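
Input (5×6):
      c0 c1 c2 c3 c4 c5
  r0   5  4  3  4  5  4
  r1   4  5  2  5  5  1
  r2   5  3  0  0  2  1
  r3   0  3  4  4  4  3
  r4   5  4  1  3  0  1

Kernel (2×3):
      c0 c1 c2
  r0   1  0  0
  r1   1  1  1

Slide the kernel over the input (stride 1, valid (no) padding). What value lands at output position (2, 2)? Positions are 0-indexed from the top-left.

12

The receptive field on the input at this output position is [0 0 2 / 4 4 4]. Elementwise product with the kernel and sum: 0·1 + 4·1 + 4·1 + 4·1.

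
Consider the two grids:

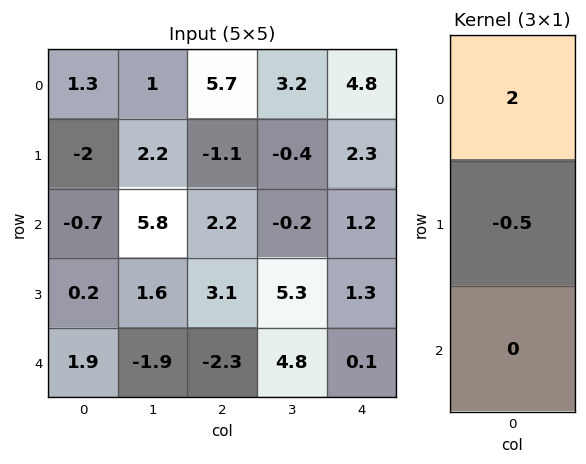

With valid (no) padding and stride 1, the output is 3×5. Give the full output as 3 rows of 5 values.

Output[0,0]: The receptive field on the input at this output position is [1.3 / -2 / -0.7]. Elementwise product with the kernel and sum: 1.3·2 + -2·-0.5.

3.6 0.9 11.95 6.6 8.45
-3.65 1.5 -3.3 -0.7 4
-1.5 10.8 2.85 -3.05 1.75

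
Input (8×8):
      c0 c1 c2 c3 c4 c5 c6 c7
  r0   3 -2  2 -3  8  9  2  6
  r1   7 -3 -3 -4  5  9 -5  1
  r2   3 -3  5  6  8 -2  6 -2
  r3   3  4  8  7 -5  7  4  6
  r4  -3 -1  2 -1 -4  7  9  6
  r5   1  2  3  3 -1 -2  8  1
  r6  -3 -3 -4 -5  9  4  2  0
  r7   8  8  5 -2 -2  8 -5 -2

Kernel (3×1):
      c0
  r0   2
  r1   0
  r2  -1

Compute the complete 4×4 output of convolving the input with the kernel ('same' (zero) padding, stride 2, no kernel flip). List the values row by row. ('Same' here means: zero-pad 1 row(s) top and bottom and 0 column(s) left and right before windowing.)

-7 3 -5 5
11 -14 15 -14
5 13 -9 0
-6 1 0 21

Output[0,0]: The receptive field on the zero-padded input at this output position is [0 / 3 / 7]. Elementwise product with the kernel and sum: 0·2 + 7·-1.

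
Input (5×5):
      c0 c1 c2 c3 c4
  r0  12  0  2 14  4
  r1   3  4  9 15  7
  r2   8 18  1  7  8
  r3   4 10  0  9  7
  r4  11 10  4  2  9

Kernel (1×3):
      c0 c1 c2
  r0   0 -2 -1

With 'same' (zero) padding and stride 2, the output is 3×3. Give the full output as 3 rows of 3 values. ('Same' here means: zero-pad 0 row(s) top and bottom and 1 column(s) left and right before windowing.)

Output[0,0]: The receptive field on the zero-padded input at this output position is [0 12 0]. Elementwise product with the kernel and sum: 12·-2 + 0·-1.

-24 -18 -8
-34 -9 -16
-32 -10 -18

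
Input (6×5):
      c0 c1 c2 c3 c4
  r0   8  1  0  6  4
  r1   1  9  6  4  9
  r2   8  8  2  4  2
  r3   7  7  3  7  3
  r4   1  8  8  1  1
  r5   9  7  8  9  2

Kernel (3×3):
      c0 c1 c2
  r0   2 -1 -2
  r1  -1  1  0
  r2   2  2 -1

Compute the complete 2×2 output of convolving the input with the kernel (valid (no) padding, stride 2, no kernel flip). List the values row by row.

Output[0,0]: The receptive field on the input at this output position is [8 1 0 / 1 9 6 / 8 8 2]. Elementwise product with the kernel and sum: 8·2 + 1·-1 + 0·-2 + 1·-1 + 9·1 + 8·2 + 8·2 + 2·-1.

53 -6
14 17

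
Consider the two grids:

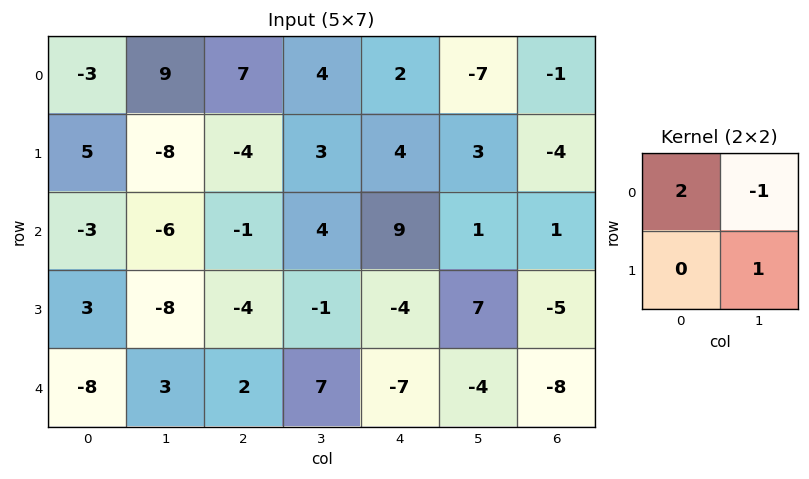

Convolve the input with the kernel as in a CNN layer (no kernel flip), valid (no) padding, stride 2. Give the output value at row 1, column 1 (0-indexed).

The receptive field on the input at this output position is [-1 4 / -4 -1]. Elementwise product with the kernel and sum: -1·2 + 4·-1 + -1·1.

-7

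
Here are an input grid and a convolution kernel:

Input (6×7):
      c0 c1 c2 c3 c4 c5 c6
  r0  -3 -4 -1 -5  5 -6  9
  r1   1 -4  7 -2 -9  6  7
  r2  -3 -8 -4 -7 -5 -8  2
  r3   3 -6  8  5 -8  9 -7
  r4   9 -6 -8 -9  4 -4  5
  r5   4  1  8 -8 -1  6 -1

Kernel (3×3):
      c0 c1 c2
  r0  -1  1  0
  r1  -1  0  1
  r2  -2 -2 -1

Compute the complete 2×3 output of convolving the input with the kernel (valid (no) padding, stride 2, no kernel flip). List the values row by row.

Output[0,0]: The receptive field on the input at this output position is [-3 -4 -1 / 1 -4 7 / -3 -8 -4]. Elementwise product with the kernel and sum: -3·-1 + -4·1 + 1·-1 + 7·1 + -3·-2 + -8·-2 + -4·-1.

31 7 29
2 11 -7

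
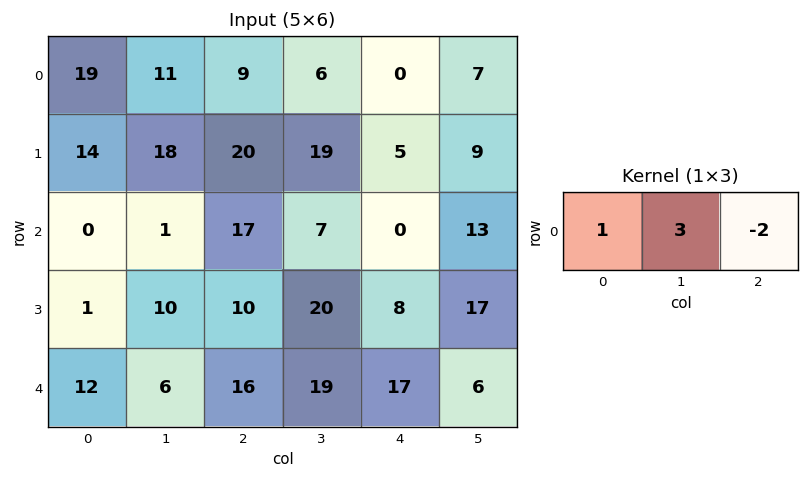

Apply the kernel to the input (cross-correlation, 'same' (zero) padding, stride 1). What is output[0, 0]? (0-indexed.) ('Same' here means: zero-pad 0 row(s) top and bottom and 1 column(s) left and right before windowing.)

The receptive field on the zero-padded input at this output position is [0 19 11]. Elementwise product with the kernel and sum: 0·1 + 19·3 + 11·-2.

35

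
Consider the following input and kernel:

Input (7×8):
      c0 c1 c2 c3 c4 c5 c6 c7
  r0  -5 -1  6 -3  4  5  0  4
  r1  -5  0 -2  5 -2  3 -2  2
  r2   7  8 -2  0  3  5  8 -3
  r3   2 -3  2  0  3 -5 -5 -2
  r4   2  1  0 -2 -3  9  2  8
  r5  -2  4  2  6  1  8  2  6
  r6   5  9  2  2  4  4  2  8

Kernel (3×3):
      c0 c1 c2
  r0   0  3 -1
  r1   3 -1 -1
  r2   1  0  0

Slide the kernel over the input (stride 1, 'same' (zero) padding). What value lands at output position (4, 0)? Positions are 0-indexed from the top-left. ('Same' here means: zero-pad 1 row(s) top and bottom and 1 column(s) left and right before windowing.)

The receptive field on the zero-padded input at this output position is [0 2 -3 / 0 2 1 / 0 -2 4]. Elementwise product with the kernel and sum: 2·3 + -3·-1 + 0·3 + 2·-1 + 1·-1 + 0·1.

6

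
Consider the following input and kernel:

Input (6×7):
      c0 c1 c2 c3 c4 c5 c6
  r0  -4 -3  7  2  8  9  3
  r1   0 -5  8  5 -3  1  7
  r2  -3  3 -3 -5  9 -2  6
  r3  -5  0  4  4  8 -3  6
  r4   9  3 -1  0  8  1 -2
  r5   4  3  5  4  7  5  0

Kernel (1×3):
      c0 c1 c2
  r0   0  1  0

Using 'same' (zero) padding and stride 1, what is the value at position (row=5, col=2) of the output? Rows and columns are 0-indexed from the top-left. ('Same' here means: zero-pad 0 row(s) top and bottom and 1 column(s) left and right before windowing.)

5

The receptive field on the zero-padded input at this output position is [3 5 4]. Elementwise product with the kernel and sum: 5·1.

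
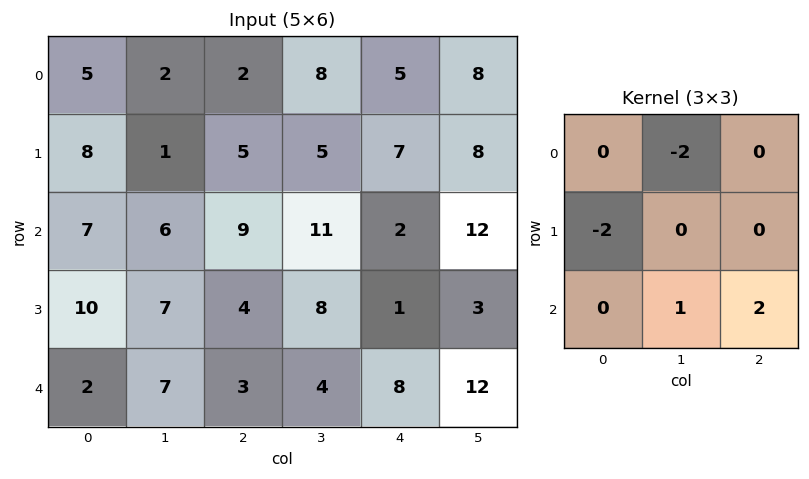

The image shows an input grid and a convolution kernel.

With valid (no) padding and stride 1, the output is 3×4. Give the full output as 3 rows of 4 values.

4 25 -11 6
-1 -2 -18 -29
-19 -21 -10 12

Output[0,0]: The receptive field on the input at this output position is [5 2 2 / 8 1 5 / 7 6 9]. Elementwise product with the kernel and sum: 2·-2 + 8·-2 + 6·1 + 9·2.
Output[0,1]: The receptive field on the input at this output position is [2 2 8 / 1 5 5 / 6 9 11]. Elementwise product with the kernel and sum: 2·-2 + 1·-2 + 9·1 + 11·2.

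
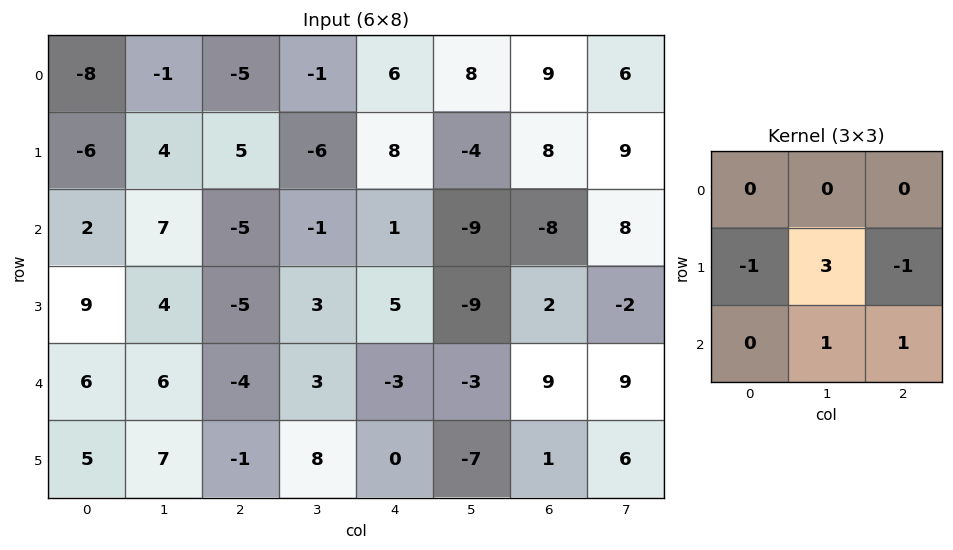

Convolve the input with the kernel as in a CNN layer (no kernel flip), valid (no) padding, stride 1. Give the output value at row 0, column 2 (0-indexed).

The receptive field on the input at this output position is [-5 -1 6 / 5 -6 8 / -5 -1 1]. Elementwise product with the kernel and sum: 5·-1 + -6·3 + 8·-1 + -1·1 + 1·1.

-31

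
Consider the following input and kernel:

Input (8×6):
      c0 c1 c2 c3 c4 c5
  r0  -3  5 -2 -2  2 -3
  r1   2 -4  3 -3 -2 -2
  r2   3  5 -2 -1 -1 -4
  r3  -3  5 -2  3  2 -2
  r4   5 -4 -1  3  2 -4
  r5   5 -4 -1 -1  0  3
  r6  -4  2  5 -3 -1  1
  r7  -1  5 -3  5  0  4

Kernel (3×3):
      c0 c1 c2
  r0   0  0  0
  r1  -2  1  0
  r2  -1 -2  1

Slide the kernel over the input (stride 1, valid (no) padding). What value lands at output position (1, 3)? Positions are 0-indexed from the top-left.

-8

The receptive field on the input at this output position is [-3 -2 -2 / -1 -1 -4 / 3 2 -2]. Elementwise product with the kernel and sum: -1·-2 + -1·1 + 3·-1 + 2·-2 + -2·1.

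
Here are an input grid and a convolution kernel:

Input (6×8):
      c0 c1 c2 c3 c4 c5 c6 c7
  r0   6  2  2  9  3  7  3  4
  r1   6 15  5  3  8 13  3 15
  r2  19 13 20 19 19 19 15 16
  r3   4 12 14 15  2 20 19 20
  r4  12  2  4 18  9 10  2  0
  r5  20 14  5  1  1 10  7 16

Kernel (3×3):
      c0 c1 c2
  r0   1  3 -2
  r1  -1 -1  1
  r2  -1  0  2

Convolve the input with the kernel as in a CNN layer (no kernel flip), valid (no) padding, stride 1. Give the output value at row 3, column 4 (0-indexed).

The receptive field on the input at this output position is [2 20 19 / 9 10 2 / 1 10 7]. Elementwise product with the kernel and sum: 2·1 + 20·3 + 19·-2 + 9·-1 + 10·-1 + 2·1 + 1·-1 + 7·2.

20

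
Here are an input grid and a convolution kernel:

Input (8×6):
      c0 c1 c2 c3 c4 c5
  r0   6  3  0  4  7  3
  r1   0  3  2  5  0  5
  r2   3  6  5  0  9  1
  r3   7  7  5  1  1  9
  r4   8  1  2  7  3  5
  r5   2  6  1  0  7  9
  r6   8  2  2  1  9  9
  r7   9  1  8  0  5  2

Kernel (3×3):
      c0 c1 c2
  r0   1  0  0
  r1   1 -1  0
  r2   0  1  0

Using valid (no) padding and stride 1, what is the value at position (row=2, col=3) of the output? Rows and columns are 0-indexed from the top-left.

The receptive field on the input at this output position is [0 9 1 / 1 1 9 / 7 3 5]. Elementwise product with the kernel and sum: 0·1 + 1·1 + 1·-1 + 3·1.

3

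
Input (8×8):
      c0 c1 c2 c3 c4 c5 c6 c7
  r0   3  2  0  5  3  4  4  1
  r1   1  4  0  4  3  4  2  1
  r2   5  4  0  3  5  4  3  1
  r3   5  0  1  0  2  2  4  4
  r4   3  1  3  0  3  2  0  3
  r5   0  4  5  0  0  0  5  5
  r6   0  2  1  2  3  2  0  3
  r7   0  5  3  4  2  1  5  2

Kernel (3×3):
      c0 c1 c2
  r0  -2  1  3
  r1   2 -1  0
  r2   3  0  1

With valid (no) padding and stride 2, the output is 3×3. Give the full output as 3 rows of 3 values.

Output[0,0]: The receptive field on the input at this output position is [3 2 0 / 1 4 0 / 5 4 0]. Elementwise product with the kernel and sum: 3·-2 + 2·1 + 0·3 + 1·2 + 4·-1 + 5·3 + 0·1.
Output[0,1]: The receptive field on the input at this output position is [0 5 3 / 0 4 3 / 0 3 5]. Elementwise product with the kernel and sum: 0·-2 + 5·1 + 3·3 + 0·2 + 4·-1 + 0·3 + 5·1.

9 15 30
16 32 14
1 19 5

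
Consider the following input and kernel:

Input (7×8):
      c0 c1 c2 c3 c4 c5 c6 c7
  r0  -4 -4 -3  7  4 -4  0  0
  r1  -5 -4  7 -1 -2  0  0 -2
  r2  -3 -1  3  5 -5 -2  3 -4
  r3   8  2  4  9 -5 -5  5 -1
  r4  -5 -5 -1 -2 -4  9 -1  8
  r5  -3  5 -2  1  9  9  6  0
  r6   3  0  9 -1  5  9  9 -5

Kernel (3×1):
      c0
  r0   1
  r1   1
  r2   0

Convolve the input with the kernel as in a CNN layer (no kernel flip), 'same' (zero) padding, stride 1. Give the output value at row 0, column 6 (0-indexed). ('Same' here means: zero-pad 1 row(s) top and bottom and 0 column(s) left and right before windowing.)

The receptive field on the zero-padded input at this output position is [0 / 0 / 0]. Elementwise product with the kernel and sum: 0·1 + 0·1.

0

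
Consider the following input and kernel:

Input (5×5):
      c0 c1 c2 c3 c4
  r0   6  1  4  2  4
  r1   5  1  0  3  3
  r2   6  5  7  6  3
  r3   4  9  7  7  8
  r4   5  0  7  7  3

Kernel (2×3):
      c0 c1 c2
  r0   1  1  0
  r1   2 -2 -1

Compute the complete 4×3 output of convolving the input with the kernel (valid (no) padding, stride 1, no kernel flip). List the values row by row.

Output[0,0]: The receptive field on the input at this output position is [6 1 4 / 5 1 0]. Elementwise product with the kernel and sum: 6·1 + 1·1 + 5·2 + 1·-2 + 0·-1.

15 4 -3
1 -9 2
-6 9 5
16 -5 11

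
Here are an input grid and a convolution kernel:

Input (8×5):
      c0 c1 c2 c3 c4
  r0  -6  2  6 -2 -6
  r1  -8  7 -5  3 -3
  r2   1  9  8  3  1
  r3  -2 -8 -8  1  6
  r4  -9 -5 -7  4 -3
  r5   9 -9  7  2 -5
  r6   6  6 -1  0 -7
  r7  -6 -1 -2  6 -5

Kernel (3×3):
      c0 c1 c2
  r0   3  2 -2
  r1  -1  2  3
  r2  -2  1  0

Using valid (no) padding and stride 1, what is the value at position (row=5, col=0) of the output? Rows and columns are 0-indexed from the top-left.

9

The receptive field on the input at this output position is [9 -9 7 / 6 6 -1 / -6 -1 -2]. Elementwise product with the kernel and sum: 9·3 + -9·2 + 7·-2 + 6·-1 + 6·2 + -1·3 + -6·-2 + -1·1.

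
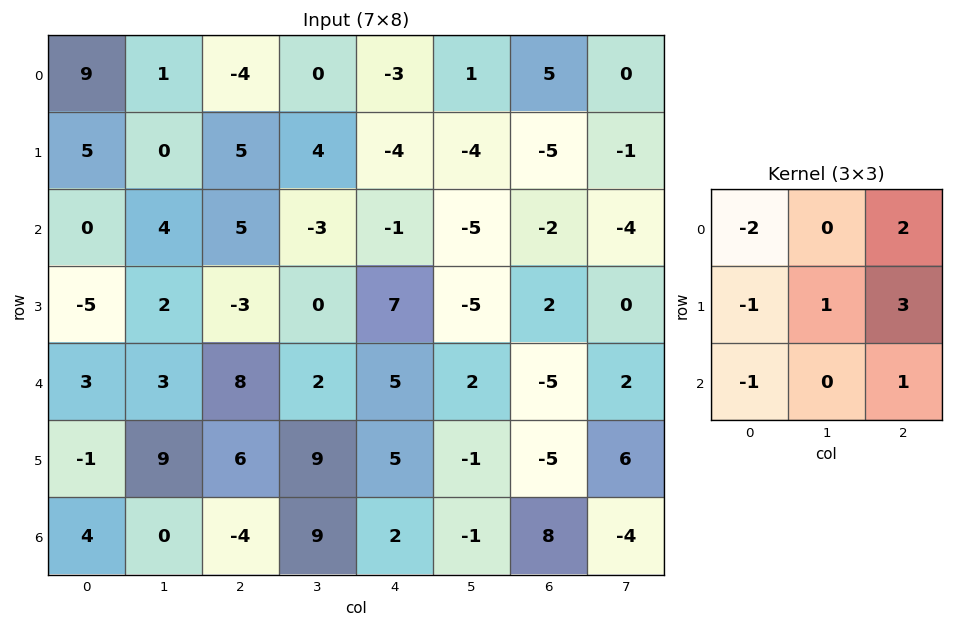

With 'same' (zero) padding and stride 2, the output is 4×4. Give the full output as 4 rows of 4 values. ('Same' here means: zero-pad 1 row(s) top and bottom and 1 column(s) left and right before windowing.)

12 -1 -8 7
14 -2 -34 2
25 7 -11 16
22 23 -30 11

Output[0,0]: The receptive field on the zero-padded input at this output position is [0 0 0 / 0 9 1 / 0 5 0]. Elementwise product with the kernel and sum: 0·-2 + 0·2 + 0·-1 + 9·1 + 1·3 + 0·-1 + 0·1.
Output[0,1]: The receptive field on the zero-padded input at this output position is [0 0 0 / 1 -4 0 / 0 5 4]. Elementwise product with the kernel and sum: 0·-2 + 0·2 + 1·-1 + -4·1 + 0·3 + 0·-1 + 4·1.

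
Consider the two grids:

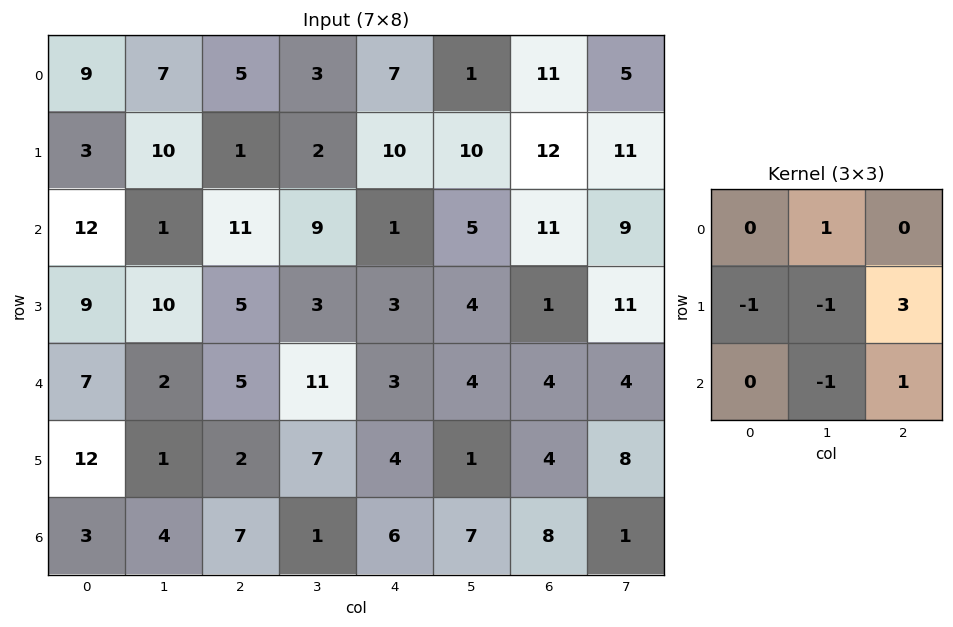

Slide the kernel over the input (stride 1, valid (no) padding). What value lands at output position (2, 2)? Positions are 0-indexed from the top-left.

2

The receptive field on the input at this output position is [11 9 1 / 5 3 3 / 5 11 3]. Elementwise product with the kernel and sum: 9·1 + 5·-1 + 3·-1 + 3·3 + 11·-1 + 3·1.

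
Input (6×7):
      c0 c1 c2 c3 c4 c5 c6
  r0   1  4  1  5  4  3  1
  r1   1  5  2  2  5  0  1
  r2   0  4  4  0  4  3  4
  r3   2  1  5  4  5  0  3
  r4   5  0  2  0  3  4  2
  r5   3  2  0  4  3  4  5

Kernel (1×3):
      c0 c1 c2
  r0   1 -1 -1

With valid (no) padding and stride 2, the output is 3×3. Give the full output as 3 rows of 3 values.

Output[0,0]: The receptive field on the input at this output position is [1 4 1]. Elementwise product with the kernel and sum: 1·1 + 4·-1 + 1·-1.

-4 -8 0
-8 0 -3
3 -1 -3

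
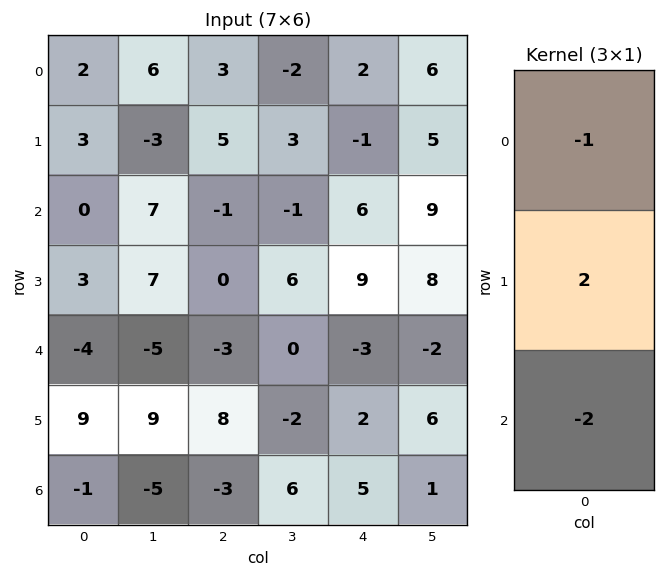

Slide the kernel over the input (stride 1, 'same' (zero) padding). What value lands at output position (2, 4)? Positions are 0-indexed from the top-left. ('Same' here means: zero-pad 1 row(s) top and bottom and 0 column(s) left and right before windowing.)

-5

The receptive field on the zero-padded input at this output position is [-1 / 6 / 9]. Elementwise product with the kernel and sum: -1·-1 + 6·2 + 9·-2.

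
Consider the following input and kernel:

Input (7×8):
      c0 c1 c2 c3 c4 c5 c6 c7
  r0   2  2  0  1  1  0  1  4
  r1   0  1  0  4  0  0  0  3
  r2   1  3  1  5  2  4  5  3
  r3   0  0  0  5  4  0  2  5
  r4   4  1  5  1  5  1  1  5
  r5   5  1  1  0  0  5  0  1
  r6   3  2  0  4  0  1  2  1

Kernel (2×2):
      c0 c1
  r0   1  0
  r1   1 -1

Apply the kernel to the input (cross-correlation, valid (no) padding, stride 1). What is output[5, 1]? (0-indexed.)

3

The receptive field on the input at this output position is [1 1 / 2 0]. Elementwise product with the kernel and sum: 1·1 + 2·1 + 0·-1.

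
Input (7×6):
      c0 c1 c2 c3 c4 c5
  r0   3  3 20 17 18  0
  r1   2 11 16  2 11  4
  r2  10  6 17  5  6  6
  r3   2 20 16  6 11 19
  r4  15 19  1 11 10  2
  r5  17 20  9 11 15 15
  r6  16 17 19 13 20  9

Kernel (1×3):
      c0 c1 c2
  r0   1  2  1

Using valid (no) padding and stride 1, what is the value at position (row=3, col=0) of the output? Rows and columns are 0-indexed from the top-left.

58

The receptive field on the input at this output position is [2 20 16]. Elementwise product with the kernel and sum: 2·1 + 20·2 + 16·1.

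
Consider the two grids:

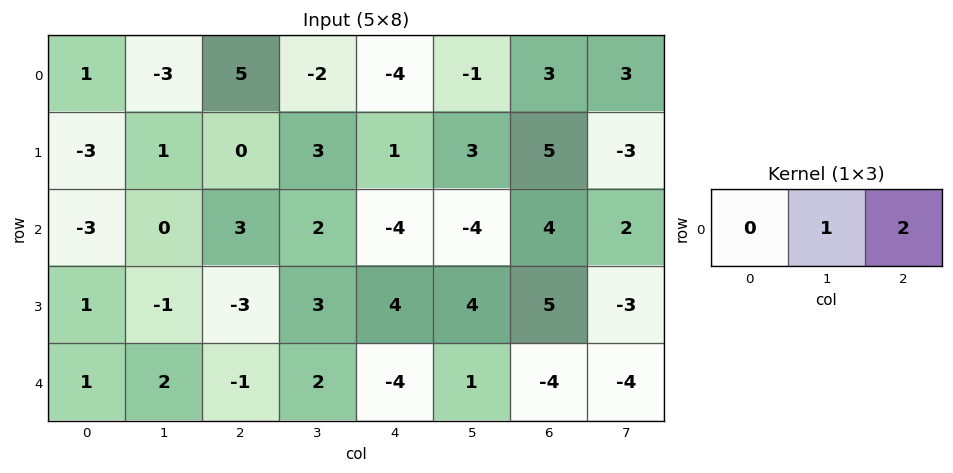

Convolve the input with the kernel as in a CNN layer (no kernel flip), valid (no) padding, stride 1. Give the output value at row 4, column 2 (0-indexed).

The receptive field on the input at this output position is [-1 2 -4]. Elementwise product with the kernel and sum: 2·1 + -4·2.

-6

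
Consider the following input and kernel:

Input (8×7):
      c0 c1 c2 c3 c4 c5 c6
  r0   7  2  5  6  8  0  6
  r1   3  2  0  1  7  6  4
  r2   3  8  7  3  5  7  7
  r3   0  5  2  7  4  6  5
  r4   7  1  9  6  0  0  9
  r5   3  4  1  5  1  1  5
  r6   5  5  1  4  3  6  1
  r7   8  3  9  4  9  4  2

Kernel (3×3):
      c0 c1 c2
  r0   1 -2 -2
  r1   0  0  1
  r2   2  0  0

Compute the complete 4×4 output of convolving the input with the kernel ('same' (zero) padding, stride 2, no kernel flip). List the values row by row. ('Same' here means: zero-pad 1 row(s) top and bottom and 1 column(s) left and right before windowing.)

Output[0,0]: The receptive field on the zero-padded input at this output position is [0 0 0 / 0 7 2 / 0 3 2]. Elementwise product with the kernel and sum: 0·1 + 0·-2 + 0·-2 + 2·1 + 0·2.
Output[0,1]: The receptive field on the zero-padded input at this output position is [0 0 0 / 2 5 6 / 2 0 1]. Elementwise product with the kernel and sum: 0·1 + 0·-2 + 0·-2 + 6·1 + 2·2.

2 10 2 12
-2 13 -4 10
-9 1 -3 -2
-9 2 15 -1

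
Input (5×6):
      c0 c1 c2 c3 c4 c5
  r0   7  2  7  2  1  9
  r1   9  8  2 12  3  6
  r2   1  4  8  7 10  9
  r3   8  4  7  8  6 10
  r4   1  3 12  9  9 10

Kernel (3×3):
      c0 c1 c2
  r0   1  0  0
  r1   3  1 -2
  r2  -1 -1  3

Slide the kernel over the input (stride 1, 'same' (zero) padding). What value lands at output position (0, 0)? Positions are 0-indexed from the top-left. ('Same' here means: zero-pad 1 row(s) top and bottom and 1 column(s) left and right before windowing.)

The receptive field on the zero-padded input at this output position is [0 0 0 / 0 7 2 / 0 9 8]. Elementwise product with the kernel and sum: 0·1 + 0·3 + 7·1 + 2·-2 + 0·-1 + 9·-1 + 8·3.

18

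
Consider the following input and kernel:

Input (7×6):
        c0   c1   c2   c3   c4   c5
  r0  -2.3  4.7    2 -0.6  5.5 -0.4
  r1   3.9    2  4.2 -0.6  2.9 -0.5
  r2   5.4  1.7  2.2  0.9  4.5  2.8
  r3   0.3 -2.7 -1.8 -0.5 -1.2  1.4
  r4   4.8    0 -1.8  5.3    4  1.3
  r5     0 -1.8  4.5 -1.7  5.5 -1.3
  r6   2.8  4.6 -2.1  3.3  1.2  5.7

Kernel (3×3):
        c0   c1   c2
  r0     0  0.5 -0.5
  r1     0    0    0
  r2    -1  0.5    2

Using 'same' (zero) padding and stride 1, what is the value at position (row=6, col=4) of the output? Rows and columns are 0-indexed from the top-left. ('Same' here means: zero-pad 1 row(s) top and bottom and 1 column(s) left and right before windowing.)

The receptive field on the zero-padded input at this output position is [-1.7 5.5 -1.3 / 3.3 1.2 5.7 / 0 0 0]. Elementwise product with the kernel and sum: 5.5·0.5 + -1.3·-0.5 + 0·-1 + 0·0.5 + 0·2.

3.4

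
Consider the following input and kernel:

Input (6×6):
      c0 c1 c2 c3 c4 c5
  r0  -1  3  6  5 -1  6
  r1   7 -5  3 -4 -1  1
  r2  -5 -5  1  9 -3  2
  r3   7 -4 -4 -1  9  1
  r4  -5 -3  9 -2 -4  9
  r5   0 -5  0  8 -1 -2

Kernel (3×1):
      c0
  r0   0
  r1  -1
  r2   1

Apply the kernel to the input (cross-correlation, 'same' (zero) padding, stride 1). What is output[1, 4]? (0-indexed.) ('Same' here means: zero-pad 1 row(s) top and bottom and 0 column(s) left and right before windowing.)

-2

The receptive field on the zero-padded input at this output position is [-1 / -1 / -3]. Elementwise product with the kernel and sum: -1·-1 + -3·1.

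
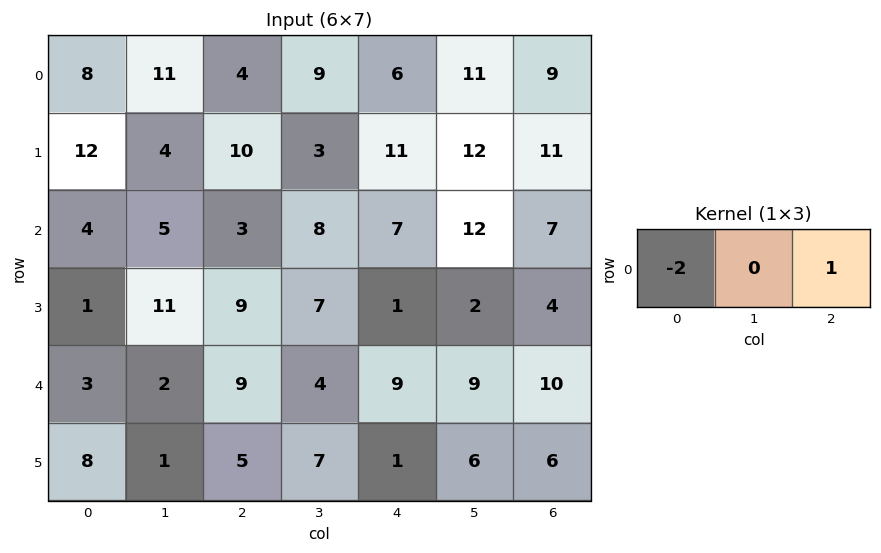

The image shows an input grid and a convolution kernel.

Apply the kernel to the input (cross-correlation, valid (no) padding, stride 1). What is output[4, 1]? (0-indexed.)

The receptive field on the input at this output position is [2 9 4]. Elementwise product with the kernel and sum: 2·-2 + 4·1.

0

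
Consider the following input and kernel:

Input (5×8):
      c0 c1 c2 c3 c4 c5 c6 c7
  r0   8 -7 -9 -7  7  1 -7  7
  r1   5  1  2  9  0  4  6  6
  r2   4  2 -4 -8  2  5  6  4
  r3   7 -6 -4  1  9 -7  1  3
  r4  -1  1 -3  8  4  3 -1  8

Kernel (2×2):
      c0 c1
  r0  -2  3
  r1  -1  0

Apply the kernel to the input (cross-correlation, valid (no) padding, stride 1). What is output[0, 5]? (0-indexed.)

The receptive field on the input at this output position is [1 -7 / 4 6]. Elementwise product with the kernel and sum: 1·-2 + -7·3 + 4·-1.

-27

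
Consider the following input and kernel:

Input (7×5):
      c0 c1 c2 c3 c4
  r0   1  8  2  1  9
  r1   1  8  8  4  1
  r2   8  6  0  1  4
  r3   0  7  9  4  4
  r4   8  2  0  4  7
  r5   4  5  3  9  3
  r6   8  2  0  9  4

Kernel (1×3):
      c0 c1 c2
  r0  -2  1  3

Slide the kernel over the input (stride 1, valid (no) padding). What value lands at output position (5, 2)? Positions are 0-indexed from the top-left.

12

The receptive field on the input at this output position is [3 9 3]. Elementwise product with the kernel and sum: 3·-2 + 9·1 + 3·3.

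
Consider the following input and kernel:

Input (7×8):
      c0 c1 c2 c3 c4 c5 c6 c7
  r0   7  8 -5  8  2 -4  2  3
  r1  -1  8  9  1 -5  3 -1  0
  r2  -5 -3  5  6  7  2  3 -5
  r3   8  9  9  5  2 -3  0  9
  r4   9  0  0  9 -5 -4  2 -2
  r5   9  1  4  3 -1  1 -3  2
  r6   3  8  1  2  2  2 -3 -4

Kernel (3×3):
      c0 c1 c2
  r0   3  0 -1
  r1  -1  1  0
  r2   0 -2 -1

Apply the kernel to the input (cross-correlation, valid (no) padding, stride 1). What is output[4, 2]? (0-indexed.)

The receptive field on the input at this output position is [0 9 -5 / 4 3 -1 / 1 2 2]. Elementwise product with the kernel and sum: 0·3 + -5·-1 + 4·-1 + 3·1 + 2·-2 + 2·-1.

-2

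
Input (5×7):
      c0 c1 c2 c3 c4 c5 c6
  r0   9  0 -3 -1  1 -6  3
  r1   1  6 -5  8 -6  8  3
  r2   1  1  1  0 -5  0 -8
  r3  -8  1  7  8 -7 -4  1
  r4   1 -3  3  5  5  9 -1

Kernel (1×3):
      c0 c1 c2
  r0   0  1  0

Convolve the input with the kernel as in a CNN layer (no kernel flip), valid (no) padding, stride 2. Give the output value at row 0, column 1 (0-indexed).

-1

The receptive field on the input at this output position is [-3 -1 1]. Elementwise product with the kernel and sum: -1·1.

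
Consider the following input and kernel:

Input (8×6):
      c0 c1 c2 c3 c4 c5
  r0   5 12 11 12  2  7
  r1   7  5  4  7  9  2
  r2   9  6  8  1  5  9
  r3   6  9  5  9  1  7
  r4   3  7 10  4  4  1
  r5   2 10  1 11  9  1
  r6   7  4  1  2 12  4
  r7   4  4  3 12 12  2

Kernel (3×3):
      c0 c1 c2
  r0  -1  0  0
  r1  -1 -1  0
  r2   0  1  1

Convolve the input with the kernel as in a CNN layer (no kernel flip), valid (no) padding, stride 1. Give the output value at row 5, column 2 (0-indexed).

20

The receptive field on the input at this output position is [1 11 9 / 1 2 12 / 3 12 12]. Elementwise product with the kernel and sum: 1·-1 + 1·-1 + 2·-1 + 12·1 + 12·1.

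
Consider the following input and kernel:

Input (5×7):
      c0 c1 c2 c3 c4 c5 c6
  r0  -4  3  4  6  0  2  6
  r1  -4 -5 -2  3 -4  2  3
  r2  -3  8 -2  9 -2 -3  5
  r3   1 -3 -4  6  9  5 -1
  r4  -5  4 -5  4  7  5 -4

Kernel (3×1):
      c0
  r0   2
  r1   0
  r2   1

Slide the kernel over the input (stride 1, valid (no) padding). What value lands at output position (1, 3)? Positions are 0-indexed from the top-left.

12

The receptive field on the input at this output position is [3 / 9 / 6]. Elementwise product with the kernel and sum: 3·2 + 6·1.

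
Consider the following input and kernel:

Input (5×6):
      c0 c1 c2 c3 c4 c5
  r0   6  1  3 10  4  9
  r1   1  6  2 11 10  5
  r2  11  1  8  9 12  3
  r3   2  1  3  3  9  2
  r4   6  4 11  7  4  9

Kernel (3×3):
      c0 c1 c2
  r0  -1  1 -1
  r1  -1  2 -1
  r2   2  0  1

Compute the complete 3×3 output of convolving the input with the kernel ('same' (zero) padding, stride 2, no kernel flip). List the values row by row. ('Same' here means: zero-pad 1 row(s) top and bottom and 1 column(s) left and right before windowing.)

Output[0,0]: The receptive field on the zero-padded input at this output position is [0 0 0 / 0 6 1 / 0 1 6]. Elementwise product with the kernel and sum: 0·-1 + 0·1 + 0·-1 + 0·-1 + 6·2 + 1·-1 + 0·2 + 6·1.
Output[0,1]: The receptive field on the zero-padded input at this output position is [0 0 0 / 1 3 10 / 6 2 11]. Elementwise product with the kernel and sum: 0·-1 + 0·1 + 0·-1 + 1·-1 + 3·2 + 10·-1 + 6·2 + 11·1.

17 18 16
17 -4 14
9 10 -4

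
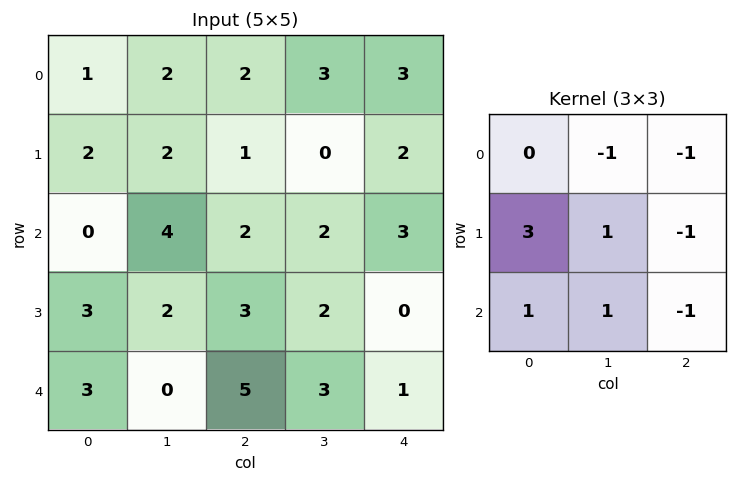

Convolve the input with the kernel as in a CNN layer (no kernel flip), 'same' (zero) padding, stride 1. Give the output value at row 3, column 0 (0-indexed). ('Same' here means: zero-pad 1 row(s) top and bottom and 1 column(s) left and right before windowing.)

The receptive field on the zero-padded input at this output position is [0 0 4 / 0 3 2 / 0 3 0]. Elementwise product with the kernel and sum: 0·-1 + 4·-1 + 0·3 + 3·1 + 2·-1 + 0·1 + 3·1 + 0·-1.

0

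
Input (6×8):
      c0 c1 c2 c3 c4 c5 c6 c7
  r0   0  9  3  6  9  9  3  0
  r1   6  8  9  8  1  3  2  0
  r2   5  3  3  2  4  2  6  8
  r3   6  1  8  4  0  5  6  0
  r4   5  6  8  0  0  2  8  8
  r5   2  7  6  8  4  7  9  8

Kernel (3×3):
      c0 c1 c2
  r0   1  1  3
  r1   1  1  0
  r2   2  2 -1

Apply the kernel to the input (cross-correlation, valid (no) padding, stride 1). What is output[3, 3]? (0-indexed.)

36

The receptive field on the input at this output position is [4 0 5 / 0 0 2 / 8 4 7]. Elementwise product with the kernel and sum: 4·1 + 0·1 + 5·3 + 0·1 + 0·1 + 8·2 + 4·2 + 7·-1.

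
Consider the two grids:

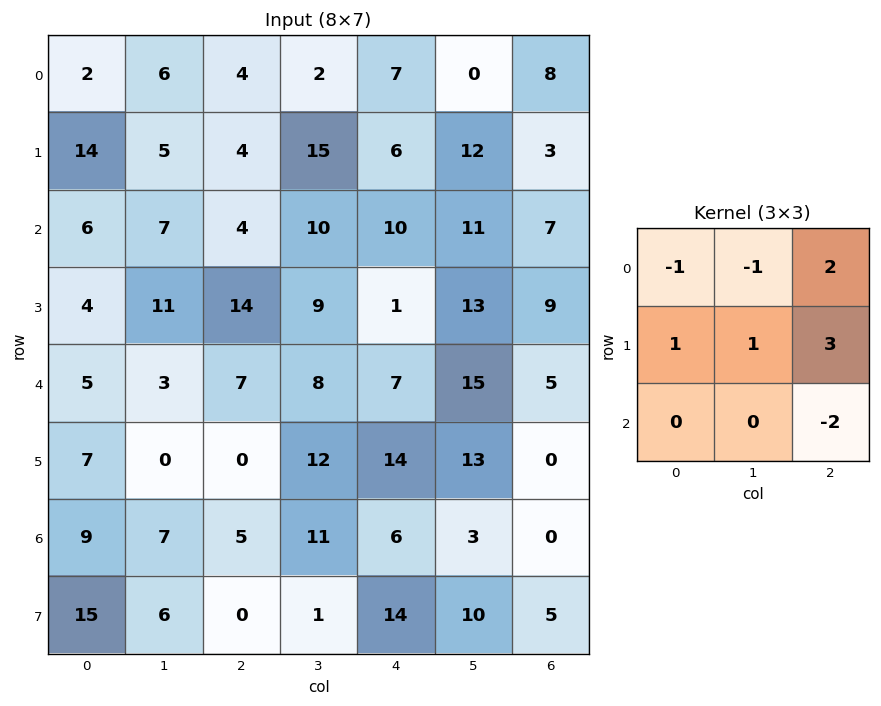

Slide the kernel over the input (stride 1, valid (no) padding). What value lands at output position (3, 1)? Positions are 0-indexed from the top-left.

The receptive field on the input at this output position is [11 14 9 / 3 7 8 / 0 0 12]. Elementwise product with the kernel and sum: 11·-1 + 14·-1 + 9·2 + 3·1 + 7·1 + 8·3 + 12·-2.

3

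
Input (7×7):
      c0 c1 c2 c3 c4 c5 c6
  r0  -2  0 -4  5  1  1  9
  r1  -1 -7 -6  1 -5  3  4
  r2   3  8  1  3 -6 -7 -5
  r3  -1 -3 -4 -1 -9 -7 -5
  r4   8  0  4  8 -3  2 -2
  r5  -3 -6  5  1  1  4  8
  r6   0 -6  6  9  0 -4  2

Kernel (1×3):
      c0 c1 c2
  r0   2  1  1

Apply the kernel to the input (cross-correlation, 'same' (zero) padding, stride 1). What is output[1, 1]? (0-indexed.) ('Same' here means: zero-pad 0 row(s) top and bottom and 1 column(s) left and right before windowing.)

The receptive field on the zero-padded input at this output position is [-1 -7 -6]. Elementwise product with the kernel and sum: -1·2 + -7·1 + -6·1.

-15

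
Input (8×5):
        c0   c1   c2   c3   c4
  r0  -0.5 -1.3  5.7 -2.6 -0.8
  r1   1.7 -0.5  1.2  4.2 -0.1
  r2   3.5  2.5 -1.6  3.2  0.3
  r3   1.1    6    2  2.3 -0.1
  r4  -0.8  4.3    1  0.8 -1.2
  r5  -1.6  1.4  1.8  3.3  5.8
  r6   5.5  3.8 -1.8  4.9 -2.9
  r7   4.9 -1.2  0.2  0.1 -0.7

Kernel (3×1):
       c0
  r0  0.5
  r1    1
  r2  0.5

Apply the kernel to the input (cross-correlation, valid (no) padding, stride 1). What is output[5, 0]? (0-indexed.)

The receptive field on the input at this output position is [-1.6 / 5.5 / 4.9]. Elementwise product with the kernel and sum: -1.6·0.5 + 5.5·1 + 4.9·0.5.

7.15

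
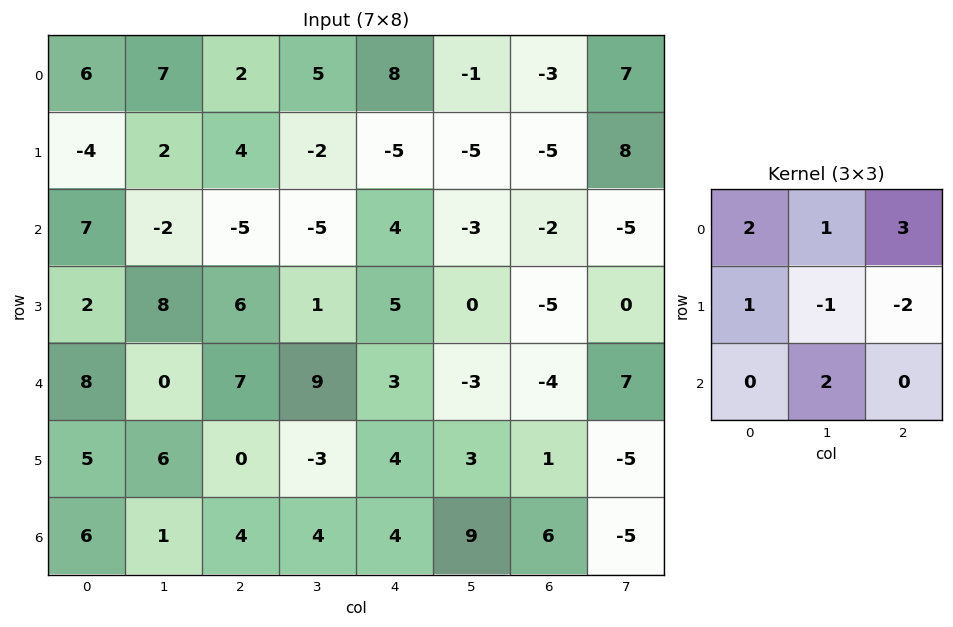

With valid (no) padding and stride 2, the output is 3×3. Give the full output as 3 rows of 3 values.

7 39 10
-21 10 8
38 35 8

Output[0,0]: The receptive field on the input at this output position is [6 7 2 / -4 2 4 / 7 -2 -5]. Elementwise product with the kernel and sum: 6·2 + 7·1 + 2·3 + -4·1 + 2·-1 + 4·-2 + -2·2.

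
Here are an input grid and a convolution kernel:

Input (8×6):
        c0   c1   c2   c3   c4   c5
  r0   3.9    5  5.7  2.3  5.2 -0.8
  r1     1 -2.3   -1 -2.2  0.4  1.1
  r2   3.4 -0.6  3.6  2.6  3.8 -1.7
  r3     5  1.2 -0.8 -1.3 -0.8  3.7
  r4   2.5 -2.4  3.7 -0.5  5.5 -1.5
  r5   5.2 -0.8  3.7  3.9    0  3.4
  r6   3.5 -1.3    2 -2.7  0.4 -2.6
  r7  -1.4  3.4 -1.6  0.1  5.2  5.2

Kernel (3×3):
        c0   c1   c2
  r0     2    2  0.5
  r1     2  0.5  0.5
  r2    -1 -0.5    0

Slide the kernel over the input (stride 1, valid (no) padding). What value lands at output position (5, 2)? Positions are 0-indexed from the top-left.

The receptive field on the input at this output position is [3.7 3.9 0 / 2 -2.7 0.4 / -1.6 0.1 5.2]. Elementwise product with the kernel and sum: 3.7·2 + 3.9·2 + 0·0.5 + 2·2 + -2.7·0.5 + 0.4·0.5 + -1.6·-1 + 0.1·-0.5.

19.6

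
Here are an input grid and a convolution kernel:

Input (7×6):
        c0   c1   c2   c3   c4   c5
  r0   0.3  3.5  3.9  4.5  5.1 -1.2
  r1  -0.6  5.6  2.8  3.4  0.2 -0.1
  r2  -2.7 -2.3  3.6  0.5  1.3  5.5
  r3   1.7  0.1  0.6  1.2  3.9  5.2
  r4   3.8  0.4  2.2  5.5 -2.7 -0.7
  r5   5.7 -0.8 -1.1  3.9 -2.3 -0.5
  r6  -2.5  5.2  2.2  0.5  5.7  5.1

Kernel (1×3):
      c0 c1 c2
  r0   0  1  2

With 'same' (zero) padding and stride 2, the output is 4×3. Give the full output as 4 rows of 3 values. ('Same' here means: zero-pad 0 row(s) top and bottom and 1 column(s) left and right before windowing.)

Output[0,0]: The receptive field on the zero-padded input at this output position is [0 0.3 3.5]. Elementwise product with the kernel and sum: 0.3·1 + 3.5·2.

7.3 12.9 2.7
-7.3 4.6 12.3
4.6 13.2 -4.1
7.9 3.2 15.9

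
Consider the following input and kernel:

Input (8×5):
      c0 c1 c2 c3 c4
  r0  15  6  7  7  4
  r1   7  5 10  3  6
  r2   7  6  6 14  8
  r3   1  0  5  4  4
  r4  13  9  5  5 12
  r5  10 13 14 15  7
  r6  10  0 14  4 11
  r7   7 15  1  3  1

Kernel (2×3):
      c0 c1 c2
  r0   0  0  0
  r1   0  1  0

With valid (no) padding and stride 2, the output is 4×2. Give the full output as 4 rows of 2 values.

Output[0,0]: The receptive field on the input at this output position is [15 6 7 / 7 5 10]. Elementwise product with the kernel and sum: 5·1.
Output[0,1]: The receptive field on the input at this output position is [7 7 4 / 10 3 6]. Elementwise product with the kernel and sum: 3·1.

5 3
0 4
13 15
15 3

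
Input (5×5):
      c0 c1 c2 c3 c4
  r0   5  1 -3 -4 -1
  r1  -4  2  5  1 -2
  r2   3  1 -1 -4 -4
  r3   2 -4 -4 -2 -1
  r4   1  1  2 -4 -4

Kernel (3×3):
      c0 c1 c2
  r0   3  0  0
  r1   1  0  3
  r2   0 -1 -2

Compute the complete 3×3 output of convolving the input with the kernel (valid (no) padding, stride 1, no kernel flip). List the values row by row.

Output[0,0]: The receptive field on the input at this output position is [5 1 -3 / -4 2 5 / 3 1 -1]. Elementwise product with the kernel and sum: 5·3 + -4·1 + 5·3 + 1·-1 + -1·-2.

27 17 2
0 3 6
-6 -1 2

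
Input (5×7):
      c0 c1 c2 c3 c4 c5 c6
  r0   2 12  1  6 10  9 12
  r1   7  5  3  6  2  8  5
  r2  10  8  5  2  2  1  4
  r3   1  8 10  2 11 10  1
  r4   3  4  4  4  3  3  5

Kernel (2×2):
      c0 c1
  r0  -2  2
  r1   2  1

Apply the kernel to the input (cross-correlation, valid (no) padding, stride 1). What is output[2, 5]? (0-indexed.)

The receptive field on the input at this output position is [1 4 / 10 1]. Elementwise product with the kernel and sum: 1·-2 + 4·2 + 10·2 + 1·1.

27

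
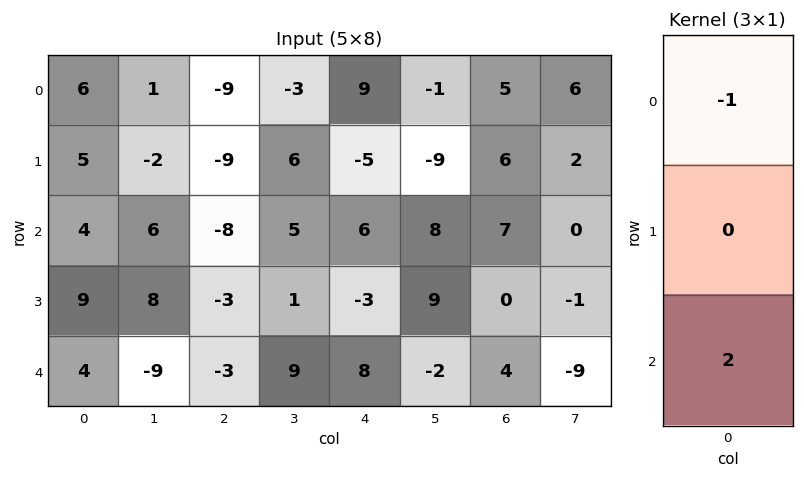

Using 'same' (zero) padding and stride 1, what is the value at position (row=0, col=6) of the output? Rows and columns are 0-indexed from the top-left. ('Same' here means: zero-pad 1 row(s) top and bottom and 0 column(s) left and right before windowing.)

12

The receptive field on the zero-padded input at this output position is [0 / 5 / 6]. Elementwise product with the kernel and sum: 0·-1 + 6·2.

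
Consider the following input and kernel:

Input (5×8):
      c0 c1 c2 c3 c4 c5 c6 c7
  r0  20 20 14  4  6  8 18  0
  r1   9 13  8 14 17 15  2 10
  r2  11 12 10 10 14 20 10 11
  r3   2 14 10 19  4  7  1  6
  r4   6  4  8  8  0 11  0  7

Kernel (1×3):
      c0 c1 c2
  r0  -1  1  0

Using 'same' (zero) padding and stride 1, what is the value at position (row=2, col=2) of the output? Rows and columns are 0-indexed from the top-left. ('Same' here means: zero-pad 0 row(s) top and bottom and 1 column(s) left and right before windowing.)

-2

The receptive field on the zero-padded input at this output position is [12 10 10]. Elementwise product with the kernel and sum: 12·-1 + 10·1.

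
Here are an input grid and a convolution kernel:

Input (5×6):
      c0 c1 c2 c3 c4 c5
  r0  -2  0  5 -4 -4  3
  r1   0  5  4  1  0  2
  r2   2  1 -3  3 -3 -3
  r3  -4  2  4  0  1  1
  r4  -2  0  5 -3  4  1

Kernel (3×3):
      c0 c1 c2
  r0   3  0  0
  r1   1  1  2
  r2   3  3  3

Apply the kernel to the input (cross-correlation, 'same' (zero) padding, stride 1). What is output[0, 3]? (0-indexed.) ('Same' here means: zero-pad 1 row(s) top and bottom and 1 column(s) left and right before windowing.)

The receptive field on the zero-padded input at this output position is [0 0 0 / 5 -4 -4 / 4 1 0]. Elementwise product with the kernel and sum: 0·3 + 5·1 + -4·1 + -4·2 + 4·3 + 1·3 + 0·3.

8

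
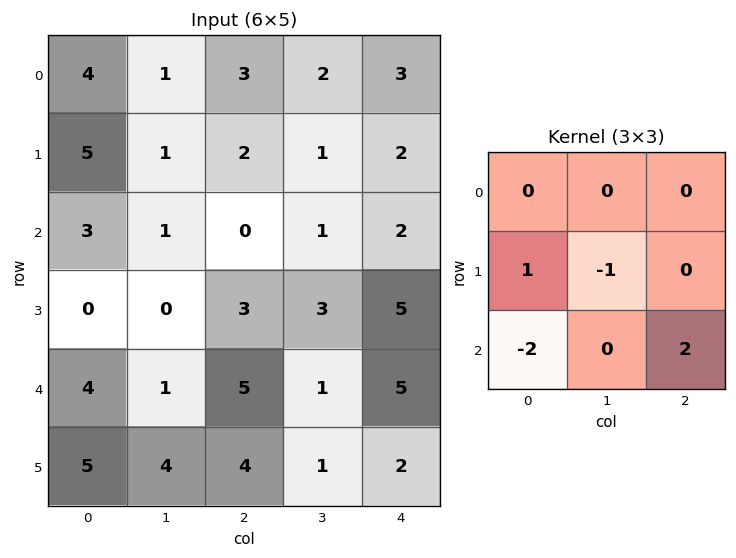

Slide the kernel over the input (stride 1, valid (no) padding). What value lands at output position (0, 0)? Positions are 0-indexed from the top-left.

-2

The receptive field on the input at this output position is [4 1 3 / 5 1 2 / 3 1 0]. Elementwise product with the kernel and sum: 5·1 + 1·-1 + 3·-2 + 0·2.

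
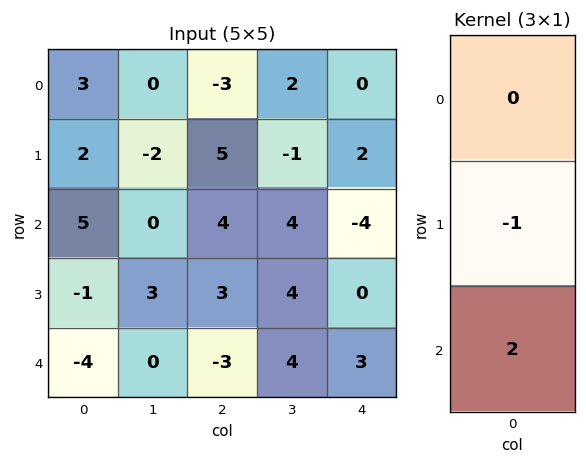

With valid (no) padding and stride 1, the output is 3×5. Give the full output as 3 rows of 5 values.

Output[0,0]: The receptive field on the input at this output position is [3 / 2 / 5]. Elementwise product with the kernel and sum: 2·-1 + 5·2.
Output[0,1]: The receptive field on the input at this output position is [0 / -2 / 0]. Elementwise product with the kernel and sum: -2·-1 + 0·2.

8 2 3 9 -10
-7 6 2 4 4
-7 -3 -9 4 6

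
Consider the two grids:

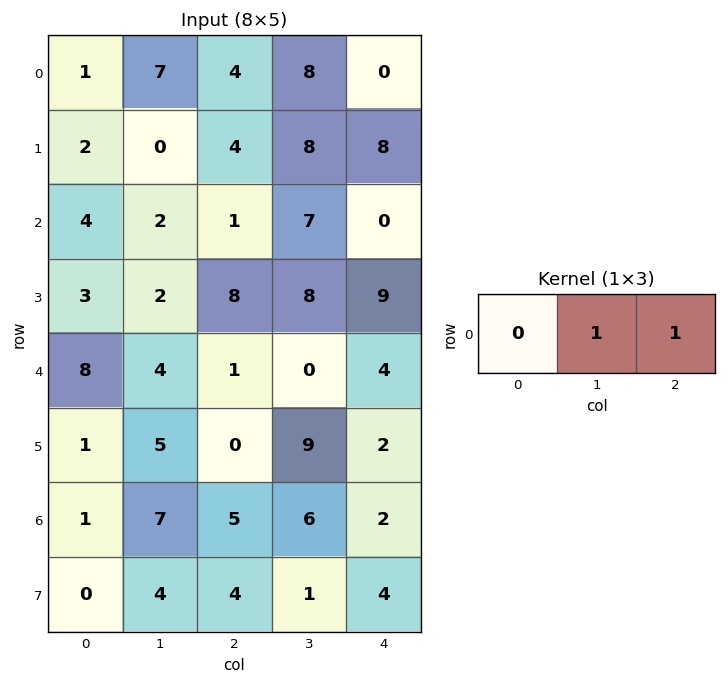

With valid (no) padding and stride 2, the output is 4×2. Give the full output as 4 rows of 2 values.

11 8
3 7
5 4
12 8

Output[0,0]: The receptive field on the input at this output position is [1 7 4]. Elementwise product with the kernel and sum: 7·1 + 4·1.
Output[0,1]: The receptive field on the input at this output position is [4 8 0]. Elementwise product with the kernel and sum: 8·1 + 0·1.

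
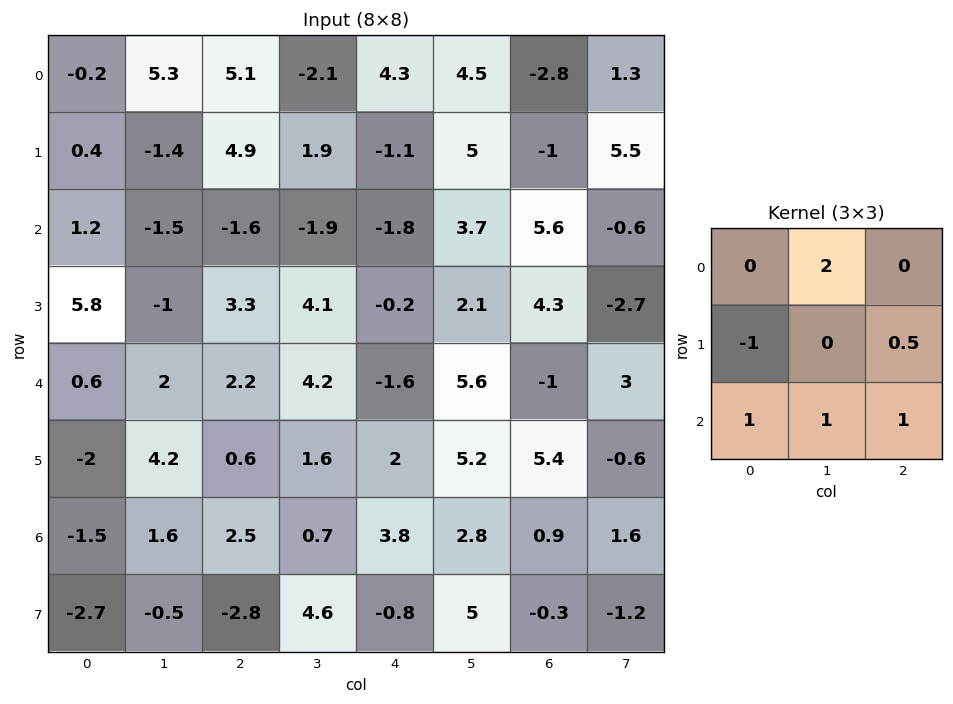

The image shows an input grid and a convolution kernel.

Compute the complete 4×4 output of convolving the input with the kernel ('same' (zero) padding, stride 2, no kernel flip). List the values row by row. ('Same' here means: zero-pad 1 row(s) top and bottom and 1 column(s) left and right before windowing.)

1.65 -0.95 10.15 5.65
4.85 16.75 7.55 -2.3
14.8 13.1 7 14.5
-6.4 1.25 13.5 12.3

Output[0,0]: The receptive field on the zero-padded input at this output position is [0 0 0 / 0 -0.2 5.3 / 0 0.4 -1.4]. Elementwise product with the kernel and sum: 0·2 + 0·-1 + 5.3·0.5 + 0·1 + 0.4·1 + -1.4·1.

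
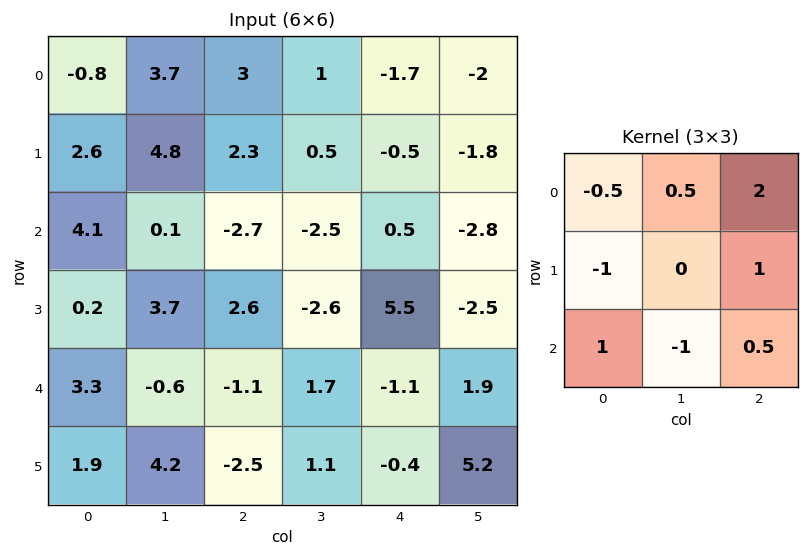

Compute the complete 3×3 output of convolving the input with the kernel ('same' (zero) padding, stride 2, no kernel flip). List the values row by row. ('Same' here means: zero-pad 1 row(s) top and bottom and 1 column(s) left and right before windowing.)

Output[0,0]: The receptive field on the zero-padded input at this output position is [0 0 0 / 0 -0.8 3.7 / 0 2.6 4.8]. Elementwise product with the kernel and sum: 0·-0.5 + 0·0.5 + 0·2 + 0·-1 + 3.7·1 + 0·1 + 2.6·-1 + 4.8·0.5.
Output[0,1]: The receptive field on the zero-padded input at this output position is [0 0 0 / 3.7 3 1 / 4.8 2.3 0.5]. Elementwise product with the kernel and sum: 0·-0.5 + 0·0.5 + 0·2 + 3.7·-1 + 1·1 + 4.8·1 + 2.3·-1 + 0.5·0.5.

3.5 0.05 -2.9
12.65 -3.05 -13.75
7.1 3.8 3.35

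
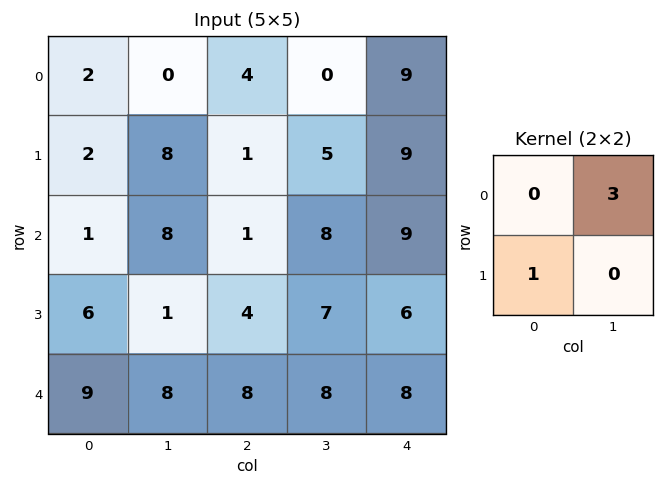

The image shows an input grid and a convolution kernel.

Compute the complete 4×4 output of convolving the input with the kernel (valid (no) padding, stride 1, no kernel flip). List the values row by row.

2 20 1 32
25 11 16 35
30 4 28 34
12 20 29 26

Output[0,0]: The receptive field on the input at this output position is [2 0 / 2 8]. Elementwise product with the kernel and sum: 0·3 + 2·1.
Output[0,1]: The receptive field on the input at this output position is [0 4 / 8 1]. Elementwise product with the kernel and sum: 4·3 + 8·1.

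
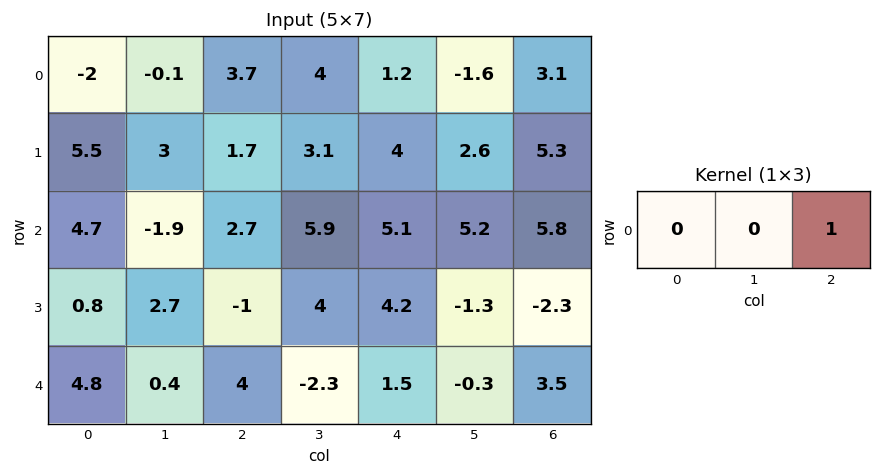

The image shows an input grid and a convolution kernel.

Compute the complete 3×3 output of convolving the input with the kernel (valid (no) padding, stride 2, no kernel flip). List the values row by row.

Output[0,0]: The receptive field on the input at this output position is [-2 -0.1 3.7]. Elementwise product with the kernel and sum: 3.7·1.
Output[0,1]: The receptive field on the input at this output position is [3.7 4 1.2]. Elementwise product with the kernel and sum: 1.2·1.

3.7 1.2 3.1
2.7 5.1 5.8
4 1.5 3.5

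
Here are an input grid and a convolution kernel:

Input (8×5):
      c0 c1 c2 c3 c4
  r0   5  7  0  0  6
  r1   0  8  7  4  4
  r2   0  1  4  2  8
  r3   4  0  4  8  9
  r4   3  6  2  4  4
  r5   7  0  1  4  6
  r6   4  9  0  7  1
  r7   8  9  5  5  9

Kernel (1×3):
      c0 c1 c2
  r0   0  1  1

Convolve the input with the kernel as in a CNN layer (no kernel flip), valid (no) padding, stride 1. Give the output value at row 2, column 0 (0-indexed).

The receptive field on the input at this output position is [0 1 4]. Elementwise product with the kernel and sum: 1·1 + 4·1.

5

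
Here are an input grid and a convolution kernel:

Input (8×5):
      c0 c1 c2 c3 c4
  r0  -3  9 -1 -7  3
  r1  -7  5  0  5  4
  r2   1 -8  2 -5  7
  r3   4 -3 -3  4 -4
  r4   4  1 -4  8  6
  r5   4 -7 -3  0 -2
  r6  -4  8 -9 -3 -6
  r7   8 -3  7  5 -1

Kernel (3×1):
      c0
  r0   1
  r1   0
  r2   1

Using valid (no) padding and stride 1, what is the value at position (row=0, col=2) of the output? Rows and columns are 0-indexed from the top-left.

The receptive field on the input at this output position is [-1 / 0 / 2]. Elementwise product with the kernel and sum: -1·1 + 2·1.

1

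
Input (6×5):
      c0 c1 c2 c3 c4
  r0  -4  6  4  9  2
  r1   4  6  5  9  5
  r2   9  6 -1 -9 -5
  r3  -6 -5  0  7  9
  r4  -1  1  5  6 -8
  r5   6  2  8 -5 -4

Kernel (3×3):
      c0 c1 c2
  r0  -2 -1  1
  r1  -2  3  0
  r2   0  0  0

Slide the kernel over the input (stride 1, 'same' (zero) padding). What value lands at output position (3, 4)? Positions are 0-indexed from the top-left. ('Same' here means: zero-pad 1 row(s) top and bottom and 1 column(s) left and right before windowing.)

The receptive field on the zero-padded input at this output position is [-9 -5 0 / 7 9 0 / 6 -8 0]. Elementwise product with the kernel and sum: -9·-2 + -5·-1 + 0·1 + 7·-2 + 9·3.

36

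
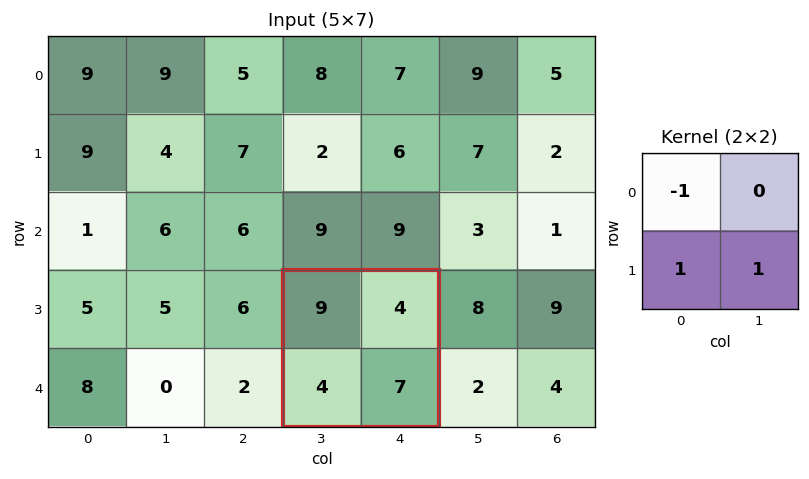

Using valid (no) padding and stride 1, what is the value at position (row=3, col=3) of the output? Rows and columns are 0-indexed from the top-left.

2

The receptive field on the input at this output position is [9 4 / 4 7]. Elementwise product with the kernel and sum: 9·-1 + 4·1 + 7·1.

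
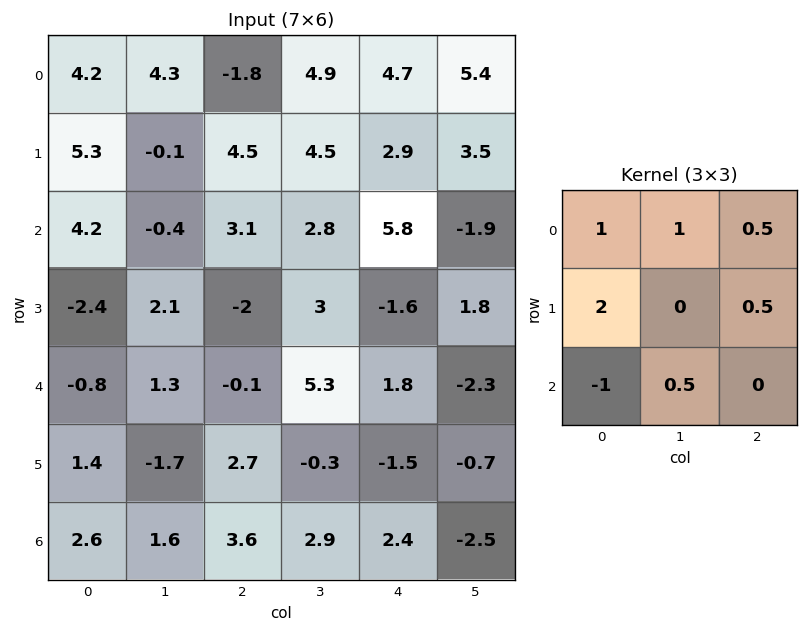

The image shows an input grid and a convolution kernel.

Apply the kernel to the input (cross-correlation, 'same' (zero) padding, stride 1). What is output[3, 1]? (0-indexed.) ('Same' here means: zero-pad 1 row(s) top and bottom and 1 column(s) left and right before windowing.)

1

The receptive field on the zero-padded input at this output position is [4.2 -0.4 3.1 / -2.4 2.1 -2 / -0.8 1.3 -0.1]. Elementwise product with the kernel and sum: 4.2·1 + -0.4·1 + 3.1·0.5 + -2.4·2 + -2·0.5 + -0.8·-1 + 1.3·0.5.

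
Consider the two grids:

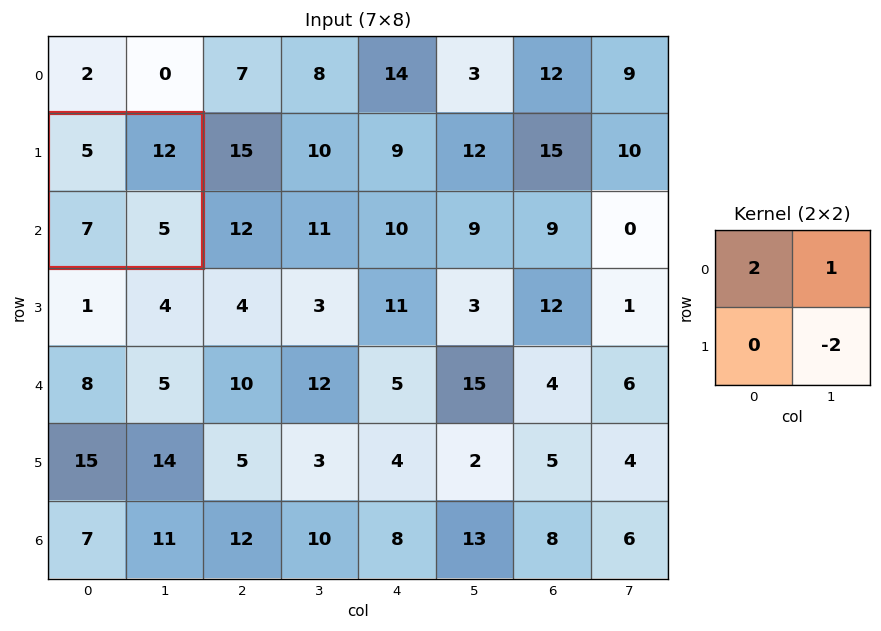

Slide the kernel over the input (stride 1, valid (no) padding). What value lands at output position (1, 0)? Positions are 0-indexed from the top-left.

12

The receptive field on the input at this output position is [5 12 / 7 5]. Elementwise product with the kernel and sum: 5·2 + 12·1 + 5·-2.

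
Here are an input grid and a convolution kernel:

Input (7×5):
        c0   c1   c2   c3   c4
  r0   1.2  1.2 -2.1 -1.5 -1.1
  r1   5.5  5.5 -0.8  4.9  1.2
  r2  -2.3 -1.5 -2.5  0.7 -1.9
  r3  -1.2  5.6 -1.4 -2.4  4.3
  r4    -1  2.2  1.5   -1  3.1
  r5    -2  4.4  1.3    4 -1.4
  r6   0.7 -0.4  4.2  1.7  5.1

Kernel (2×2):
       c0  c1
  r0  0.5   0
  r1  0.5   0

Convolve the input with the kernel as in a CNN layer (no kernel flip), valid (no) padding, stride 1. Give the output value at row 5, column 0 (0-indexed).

-0.65

The receptive field on the input at this output position is [-2 4.4 / 0.7 -0.4]. Elementwise product with the kernel and sum: -2·0.5 + 0.7·0.5.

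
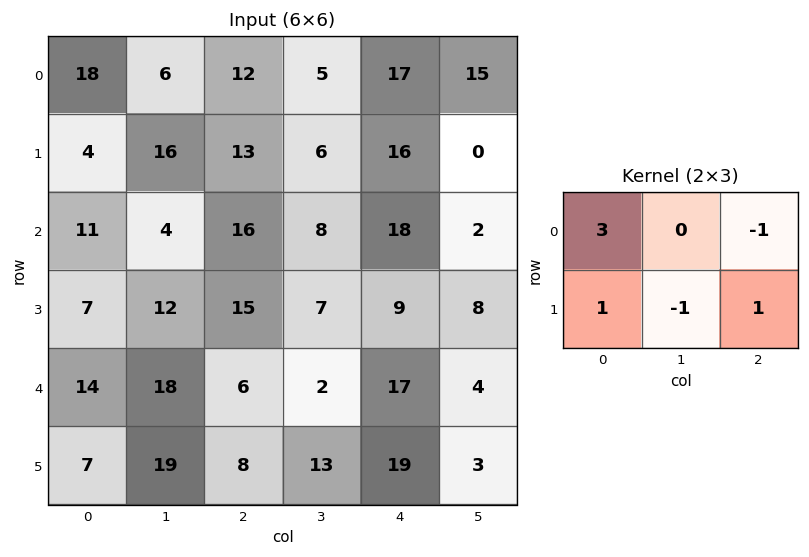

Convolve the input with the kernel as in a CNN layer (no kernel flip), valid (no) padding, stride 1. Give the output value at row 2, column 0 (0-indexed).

The receptive field on the input at this output position is [11 4 16 / 7 12 15]. Elementwise product with the kernel and sum: 11·3 + 16·-1 + 7·1 + 12·-1 + 15·1.

27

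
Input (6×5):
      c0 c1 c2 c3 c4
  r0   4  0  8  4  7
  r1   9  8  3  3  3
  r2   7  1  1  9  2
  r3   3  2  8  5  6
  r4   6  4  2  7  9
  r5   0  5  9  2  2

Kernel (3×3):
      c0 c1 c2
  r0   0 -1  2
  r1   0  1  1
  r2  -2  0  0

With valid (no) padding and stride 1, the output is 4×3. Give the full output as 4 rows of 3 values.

13 4 14
-6 9 -2
-1 22 2
20 1 5

Output[0,0]: The receptive field on the input at this output position is [4 0 8 / 9 8 3 / 7 1 1]. Elementwise product with the kernel and sum: 0·-1 + 8·2 + 8·1 + 3·1 + 7·-2.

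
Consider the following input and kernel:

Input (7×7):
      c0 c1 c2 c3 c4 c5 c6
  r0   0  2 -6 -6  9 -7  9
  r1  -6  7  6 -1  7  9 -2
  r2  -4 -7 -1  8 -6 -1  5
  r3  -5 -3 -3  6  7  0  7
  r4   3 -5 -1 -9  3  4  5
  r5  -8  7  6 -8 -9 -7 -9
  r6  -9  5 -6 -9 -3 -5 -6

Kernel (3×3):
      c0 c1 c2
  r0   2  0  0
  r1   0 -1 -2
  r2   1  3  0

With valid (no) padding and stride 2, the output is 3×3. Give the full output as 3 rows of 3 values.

-44 -2 4
-11 -50 -11
-7 -9 13

Output[0,0]: The receptive field on the input at this output position is [0 2 -6 / -6 7 6 / -4 -7 -1]. Elementwise product with the kernel and sum: 0·2 + 7·-1 + 6·-2 + -4·1 + -7·3.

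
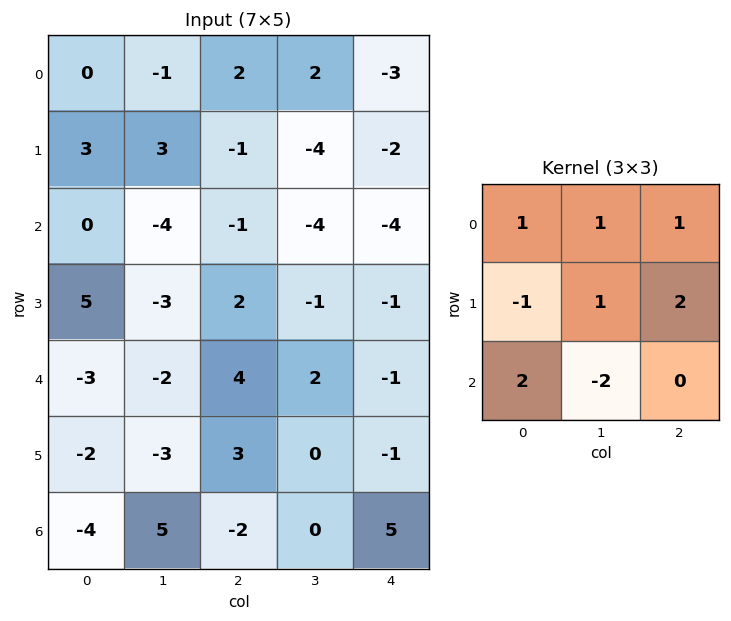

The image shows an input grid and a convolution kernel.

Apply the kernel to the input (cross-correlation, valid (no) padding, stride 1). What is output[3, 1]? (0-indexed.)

The receptive field on the input at this output position is [-3 2 -1 / -2 4 2 / -3 3 0]. Elementwise product with the kernel and sum: -3·1 + 2·1 + -1·1 + -2·-1 + 4·1 + 2·2 + -3·2 + 3·-2.

-4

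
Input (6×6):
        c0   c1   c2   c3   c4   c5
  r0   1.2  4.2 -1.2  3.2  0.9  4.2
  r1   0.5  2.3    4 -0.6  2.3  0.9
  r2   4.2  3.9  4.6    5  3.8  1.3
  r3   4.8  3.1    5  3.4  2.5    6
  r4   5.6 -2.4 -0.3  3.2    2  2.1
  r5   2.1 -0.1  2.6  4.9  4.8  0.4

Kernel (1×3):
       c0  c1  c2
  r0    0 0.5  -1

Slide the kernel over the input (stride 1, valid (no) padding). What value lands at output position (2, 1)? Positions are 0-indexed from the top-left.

The receptive field on the input at this output position is [3.9 4.6 5]. Elementwise product with the kernel and sum: 4.6·0.5 + 5·-1.

-2.7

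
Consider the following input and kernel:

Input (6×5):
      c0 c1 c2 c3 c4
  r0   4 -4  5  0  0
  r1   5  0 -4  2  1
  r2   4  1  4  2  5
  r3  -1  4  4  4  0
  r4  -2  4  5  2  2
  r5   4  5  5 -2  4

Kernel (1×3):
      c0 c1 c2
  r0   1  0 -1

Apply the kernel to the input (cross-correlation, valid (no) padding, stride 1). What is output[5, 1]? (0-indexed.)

7

The receptive field on the input at this output position is [5 5 -2]. Elementwise product with the kernel and sum: 5·1 + -2·-1.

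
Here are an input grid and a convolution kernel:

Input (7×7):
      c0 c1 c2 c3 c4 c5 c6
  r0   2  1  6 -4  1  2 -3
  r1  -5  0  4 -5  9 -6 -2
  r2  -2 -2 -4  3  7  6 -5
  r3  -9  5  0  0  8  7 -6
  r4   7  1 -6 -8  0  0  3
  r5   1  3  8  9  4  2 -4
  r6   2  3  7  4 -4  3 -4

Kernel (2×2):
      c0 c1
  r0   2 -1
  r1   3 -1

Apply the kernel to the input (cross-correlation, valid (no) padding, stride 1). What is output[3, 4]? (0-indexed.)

The receptive field on the input at this output position is [8 7 / 0 0]. Elementwise product with the kernel and sum: 8·2 + 7·-1 + 0·3 + 0·-1.

9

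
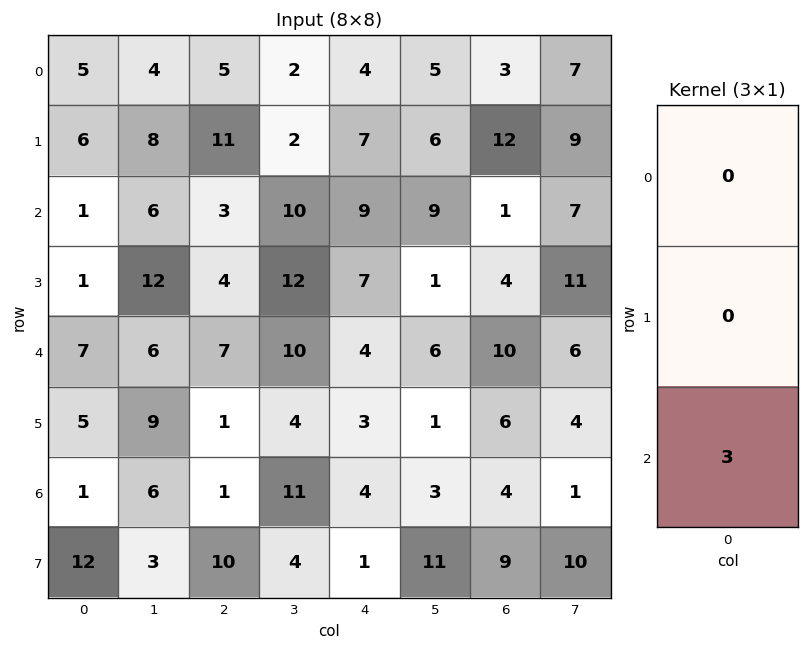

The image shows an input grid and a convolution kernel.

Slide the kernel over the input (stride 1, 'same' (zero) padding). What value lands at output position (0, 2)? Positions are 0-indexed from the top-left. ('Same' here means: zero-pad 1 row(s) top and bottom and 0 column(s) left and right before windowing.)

The receptive field on the zero-padded input at this output position is [0 / 5 / 11]. Elementwise product with the kernel and sum: 11·3.

33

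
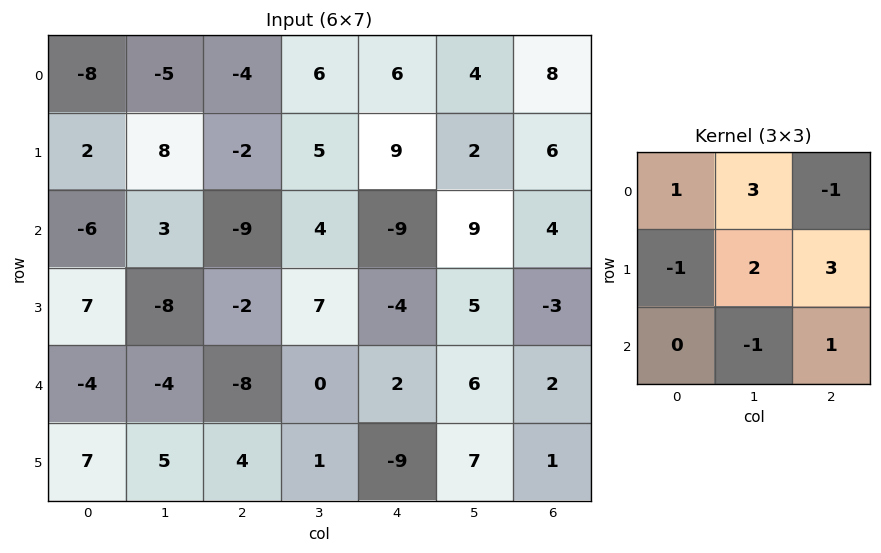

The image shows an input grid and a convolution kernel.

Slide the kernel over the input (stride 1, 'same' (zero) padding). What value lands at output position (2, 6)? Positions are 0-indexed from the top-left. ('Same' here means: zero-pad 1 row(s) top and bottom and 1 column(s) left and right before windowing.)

The receptive field on the zero-padded input at this output position is [2 6 0 / 9 4 0 / 5 -3 0]. Elementwise product with the kernel and sum: 2·1 + 6·3 + 0·-1 + 9·-1 + 4·2 + 0·3 + -3·-1 + 0·1.

22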